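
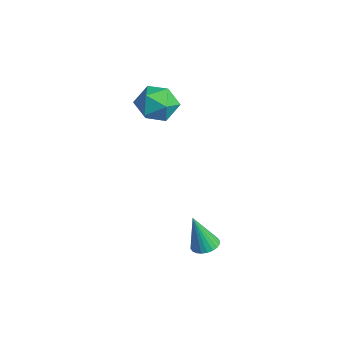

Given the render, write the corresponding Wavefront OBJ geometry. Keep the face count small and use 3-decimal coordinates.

v -3.43 1.657 2.595
v -2.334 1.787 2.375
v -3.246 -0.147 2.445
v -2.15 -0.017 2.225
v -2.548 0.207 3.253
v -2.662 1.323 3.346
v -2.918 0.317 1.474
v -3.032 1.433 1.567
v -2.018 0.959 1.682
v -1.789 0.891 2.782
v -3.791 0.749 2.038
v -3.562 0.681 3.138
v 2.103 1.169 -3.949
v 2.454 0.602 -4.08
v 1.937 0.631 -2.071
v 2.649 0.769 -4.015
v 2.761 0.998 -3.94
v 2.773 1.252 -3.866
v 2.682 1.494 -3.804
v 2.504 1.686 -3.765
v 2.265 1.8 -3.753
v 2 1.818 -3.772
v 1.752 1.737 -3.817
v 1.557 1.569 -3.882
v 1.445 1.341 -3.958
v 1.433 1.086 -4.032
v 1.523 0.844 -4.093
v 1.701 0.652 -4.132
v 1.941 0.538 -4.144
v 2.205 0.521 -4.126
f 1 12 6
f 1 6 2
f 1 2 8
f 1 8 11
f 1 11 12
f 2 6 10
f 6 12 5
f 12 11 3
f 11 8 7
f 8 2 9
f 4 10 5
f 4 5 3
f 4 3 7
f 4 7 9
f 4 9 10
f 5 10 6
f 3 5 12
f 7 3 11
f 9 7 8
f 10 9 2
f 14 13 16
f 14 16 15
f 16 13 17
f 16 17 15
f 17 13 18
f 17 18 15
f 18 13 19
f 18 19 15
f 19 13 20
f 19 20 15
f 20 13 21
f 20 21 15
f 21 13 22
f 21 22 15
f 22 13 23
f 22 23 15
f 23 13 24
f 23 24 15
f 24 13 25
f 24 25 15
f 25 13 26
f 25 26 15
f 26 13 27
f 26 27 15
f 27 13 28
f 27 28 15
f 28 13 29
f 28 29 15
f 29 13 30
f 29 30 15
f 30 13 14
f 30 14 15



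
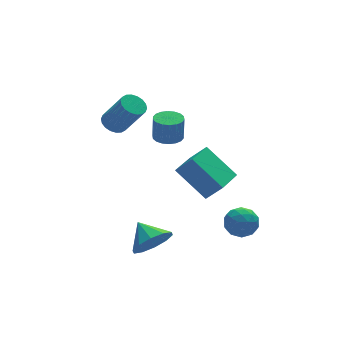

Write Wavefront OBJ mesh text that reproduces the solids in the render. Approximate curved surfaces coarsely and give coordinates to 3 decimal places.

v 0.985 0.774 -2.504
v 0.16 1.987 -1.266
v 2.16 1.817 -2.744
v 1.335 3.031 -1.506
v 1.545 0.329 -1.694
v 0.72 1.543 -0.456
v 2.72 1.373 -1.934
v 1.895 2.586 -0.696
v -1.735 3.911 1.039
v -1.159 3.997 0.856
v -0.59 3.215 2.278
v -1.165 3.129 2.461
v -1.211 4.221 1
v -0.641 3.439 2.422
v -1.366 4.384 1.152
v -0.797 3.602 2.574
v -1.595 4.453 1.281
v -1.025 3.671 2.703
v -1.851 4.415 1.363
v -1.281 3.633 2.785
v -2.084 4.277 1.38
v -1.514 3.495 2.802
v -2.248 4.067 1.33
v -1.678 3.284 2.752
v -2.31 3.825 1.222
v -1.741 3.043 2.644
v -2.259 3.601 1.078
v -1.689 2.819 2.5
v -2.103 3.438 0.926
v -1.534 2.656 2.348
v -1.875 3.369 0.797
v -1.305 2.587 2.219
v -1.619 3.407 0.715
v -1.049 2.625 2.137
v -1.386 3.545 0.698
v -0.816 2.763 2.12
v -1.222 3.756 0.748
v -0.652 2.973 2.17
v -0.772 0.653 1.895
v -0.148 0.567 1.881
v -0.124 0.561 2.99
v -0.748 0.647 3.005
v -0.173 0.847 1.883
v -0.148 0.84 2.993
v -0.316 1.088 1.888
v -0.291 1.081 2.997
v -0.55 1.243 1.894
v -0.525 1.236 3.003
v -0.827 1.281 1.9
v -0.802 1.274 3.01
v -1.094 1.195 1.906
v -1.069 1.188 3.015
v -1.297 1.002 1.909
v -1.272 0.995 3.019
v -1.396 0.739 1.91
v -1.372 0.733 3.019
v -1.372 0.46 1.907
v -1.347 0.453 3.017
v -1.229 0.219 1.903
v -1.204 0.212 3.012
v -0.995 0.064 1.897
v -0.97 0.057 3.006
v -0.718 0.026 1.89
v -0.693 0.019 3
v -0.451 0.112 1.885
v -0.426 0.105 2.994
v -0.248 0.305 1.881
v -0.223 0.298 2.991
v -2.272 -1.131 -2.879
v -2.01 -1.561 -2.086
v -2.468 -0.109 -2.261
v -1.537 -1.325 -2.326
v -1.345 -1.014 -2.778
v -1.506 -0.748 -3.268
v -1.96 -0.628 -3.61
v -2.533 -0.7 -3.673
v -3.007 -0.936 -3.433
v -3.199 -1.247 -2.981
v -3.037 -1.513 -2.491
v -2.583 -1.633 -2.149
v 0.903 -1.311 -2.033
v 1.583 -0.97 -2.198
v 1.237 -2.31 -2.722
v 1.917 -1.969 -2.887
v 1.77 -2.214 -2.164
v 1.564 -1.597 -1.738
v 1.256 -1.683 -3.182
v 1.05 -1.066 -2.756
v 1.801 -1.2 -2.909
v 2.119 -1.528 -2.279
v 0.701 -1.752 -2.641
v 1.019 -2.08 -2.011
v 1.214 -1.053 -2.055
v 1.606 -2.227 -2.865
v 1.52 -2.371 -2.44
v 1.92 -2.171 -2.537
v 1.203 -1.421 -1.784
v 1.602 -1.221 -1.881
v 1.712 -1.952 -1.861
v 1.218 -2.059 -3.039
v 1.617 -1.859 -3.136
v 0.9 -1.109 -2.383
v 1.3 -0.909 -2.48
v 1.108 -1.328 -3.059
v 1.741 -0.988 -2.57
v 1.938 -1.575 -2.975
v 1.549 -1.407 -3.148
v 1.428 -1.044 -2.898
v 1.928 -1.181 -2.199
v 2.124 -1.768 -2.605
v 2.038 -1.912 -2.179
v 1.917 -1.549 -1.929
v 2.056 -1.316 -2.617
v 0.696 -1.512 -2.315
v 0.892 -2.099 -2.721
v 0.903 -1.731 -2.991
v 0.782 -1.368 -2.741
v 0.882 -1.705 -1.945
v 1.079 -2.292 -2.35
v 1.392 -2.236 -2.022
v 1.271 -1.873 -1.772
v 0.764 -1.964 -2.303
f 2 4 1
f 5 2 1
f 1 4 3
f 3 5 1
f 2 8 4
f 6 2 5
f 6 8 2
f 4 8 3
f 7 5 3
f 3 8 7
f 7 6 5
f 8 6 7
f 10 9 13
f 10 13 11
f 11 13 14
f 11 14 12
f 13 9 15
f 13 15 14
f 14 15 16
f 14 16 12
f 15 9 17
f 15 17 16
f 16 17 18
f 16 18 12
f 17 9 19
f 17 19 18
f 18 19 20
f 18 20 12
f 19 9 21
f 19 21 20
f 20 21 22
f 20 22 12
f 21 9 23
f 21 23 22
f 22 23 24
f 22 24 12
f 23 9 25
f 23 25 24
f 24 25 26
f 24 26 12
f 25 9 27
f 25 27 26
f 26 27 28
f 26 28 12
f 27 9 29
f 27 29 28
f 28 29 30
f 28 30 12
f 29 9 31
f 29 31 30
f 30 31 32
f 30 32 12
f 31 9 33
f 31 33 32
f 32 33 34
f 32 34 12
f 33 9 35
f 33 35 34
f 34 35 36
f 34 36 12
f 35 9 37
f 35 37 36
f 36 37 38
f 36 38 12
f 37 9 10
f 37 10 38
f 38 10 11
f 38 11 12
f 40 39 43
f 40 43 41
f 41 43 44
f 41 44 42
f 43 39 45
f 43 45 44
f 44 45 46
f 44 46 42
f 45 39 47
f 45 47 46
f 46 47 48
f 46 48 42
f 47 39 49
f 47 49 48
f 48 49 50
f 48 50 42
f 49 39 51
f 49 51 50
f 50 51 52
f 50 52 42
f 51 39 53
f 51 53 52
f 52 53 54
f 52 54 42
f 53 39 55
f 53 55 54
f 54 55 56
f 54 56 42
f 55 39 57
f 55 57 56
f 56 57 58
f 56 58 42
f 57 39 59
f 57 59 58
f 58 59 60
f 58 60 42
f 59 39 61
f 59 61 60
f 60 61 62
f 60 62 42
f 61 39 63
f 61 63 62
f 62 63 64
f 62 64 42
f 63 39 65
f 63 65 64
f 64 65 66
f 64 66 42
f 65 39 67
f 65 67 66
f 66 67 68
f 66 68 42
f 67 39 40
f 67 40 68
f 68 40 41
f 68 41 42
f 70 69 72
f 70 72 71
f 72 69 73
f 72 73 71
f 73 69 74
f 73 74 71
f 74 69 75
f 74 75 71
f 75 69 76
f 75 76 71
f 76 69 77
f 76 77 71
f 77 69 78
f 77 78 71
f 78 69 79
f 78 79 71
f 79 69 80
f 79 80 71
f 80 69 70
f 80 70 71
f 81 118 97
f 118 92 121
f 97 121 86
f 118 121 97
f 81 97 93
f 97 86 98
f 93 98 82
f 97 98 93
f 81 93 102
f 93 82 103
f 102 103 88
f 93 103 102
f 81 102 114
f 102 88 117
f 114 117 91
f 102 117 114
f 81 114 118
f 114 91 122
f 118 122 92
f 114 122 118
f 82 98 109
f 98 86 112
f 109 112 90
f 98 112 109
f 86 121 99
f 121 92 120
f 99 120 85
f 121 120 99
f 92 122 119
f 122 91 115
f 119 115 83
f 122 115 119
f 91 117 116
f 117 88 104
f 116 104 87
f 117 104 116
f 88 103 108
f 103 82 105
f 108 105 89
f 103 105 108
f 84 110 96
f 110 90 111
f 96 111 85
f 110 111 96
f 84 96 94
f 96 85 95
f 94 95 83
f 96 95 94
f 84 94 101
f 94 83 100
f 101 100 87
f 94 100 101
f 84 101 106
f 101 87 107
f 106 107 89
f 101 107 106
f 84 106 110
f 106 89 113
f 110 113 90
f 106 113 110
f 85 111 99
f 111 90 112
f 99 112 86
f 111 112 99
f 83 95 119
f 95 85 120
f 119 120 92
f 95 120 119
f 87 100 116
f 100 83 115
f 116 115 91
f 100 115 116
f 89 107 108
f 107 87 104
f 108 104 88
f 107 104 108
f 90 113 109
f 113 89 105
f 109 105 82
f 113 105 109



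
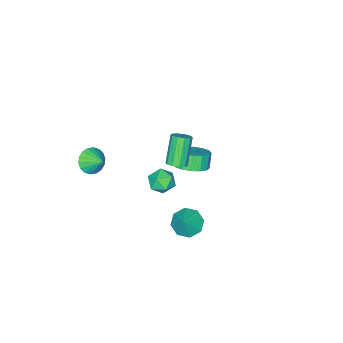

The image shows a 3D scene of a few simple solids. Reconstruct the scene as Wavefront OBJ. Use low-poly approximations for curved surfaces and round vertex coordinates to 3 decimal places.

v -1.999 -2 -1.918
v -1.525 -1.856 -1.58
v -2.466 -2.356 -0.044
v -2.941 -2.5 -0.382
v -1.738 -1.554 -1.613
v -2.68 -2.055 -0.077
v -2.051 -1.423 -1.762
v -2.993 -1.923 -0.226
v -2.344 -1.512 -1.971
v -3.286 -2.012 -0.435
v -2.506 -1.787 -2.159
v -3.447 -2.288 -0.623
v -2.474 -2.144 -2.256
v -3.415 -2.644 -0.72
v -2.26 -2.445 -2.223
v -3.202 -2.946 -0.687
v -1.947 -2.577 -2.074
v -2.889 -3.077 -0.538
v -1.654 -2.488 -1.865
v -2.596 -2.988 -0.329
v -1.493 -2.212 -1.677
v -2.434 -2.713 -0.141
v 2.868 2.48 3.379
v 3.606 2.502 3.656
v 2.834 1.218 3.564
v 3.572 1.24 3.841
v 2.986 1.563 4.257
v 3.006 2.343 4.143
v 3.434 1.377 3.077
v 3.454 2.157 2.963
v 3.956 1.82 3.469
v 3.678 1.935 4.199
v 2.762 1.785 3.021
v 2.484 1.9 3.751
v 0.528 1.132 -2.887
v 1.254 1.083 -3.434
v 1.272 1.488 -1.933
v 0.959 1.714 -3.439
v 0.412 2.004 -3.12
v -0.067 1.784 -2.665
v -0.197 1.182 -2.34
v 0.098 0.551 -2.335
v 0.645 0.261 -2.653
v 1.124 0.481 -3.108
v -3.565 -2.335 -3.593
v -2.702 -2.728 -3.275
v -3.153 -2.999 -2.389
v -4.015 -2.605 -2.707
v -2.69 -2.235 -3.118
v -3.141 -2.506 -2.232
v -2.913 -1.768 -3.089
v -3.363 -2.039 -2.203
v -3.31 -1.454 -3.194
v -3.76 -1.724 -2.308
v -3.775 -1.375 -3.407
v -4.226 -1.646 -2.521
v -4.184 -1.553 -3.669
v -4.635 -1.824 -2.783
v -4.427 -1.941 -3.911
v -4.878 -2.212 -3.025
v -4.439 -2.434 -4.068
v -4.89 -2.705 -3.182
v -4.217 -2.901 -4.097
v -4.667 -3.172 -3.211
v -3.82 -3.216 -3.992
v -4.27 -3.486 -3.106
v -3.354 -3.294 -3.779
v -3.805 -3.565 -2.893
v -2.945 -3.116 -3.517
v -3.396 -3.387 -2.631
v 3.104 -3.259 1.493
v 3.589 -2.914 0.93
v 3.176 -2.361 2.107
v 3.255 -2.813 0.822
v 2.891 -2.801 0.847
v 2.569 -2.88 1.001
v 2.353 -3.034 1.252
v 2.286 -3.232 1.55
v 2.381 -3.436 1.838
v 2.619 -3.605 2.057
v 2.953 -3.705 2.165
v 3.317 -3.717 2.14
v 3.638 -3.639 1.986
v 3.854 -3.485 1.735
v 3.921 -3.286 1.437
v 3.827 -3.083 1.149
f 2 1 5
f 2 5 3
f 3 5 6
f 3 6 4
f 5 1 7
f 5 7 6
f 6 7 8
f 6 8 4
f 7 1 9
f 7 9 8
f 8 9 10
f 8 10 4
f 9 1 11
f 9 11 10
f 10 11 12
f 10 12 4
f 11 1 13
f 11 13 12
f 12 13 14
f 12 14 4
f 13 1 15
f 13 15 14
f 14 15 16
f 14 16 4
f 15 1 17
f 15 17 16
f 16 17 18
f 16 18 4
f 17 1 19
f 17 19 18
f 18 19 20
f 18 20 4
f 19 1 21
f 19 21 20
f 20 21 22
f 20 22 4
f 21 1 2
f 21 2 22
f 22 2 3
f 22 3 4
f 23 34 28
f 23 28 24
f 23 24 30
f 23 30 33
f 23 33 34
f 24 28 32
f 28 34 27
f 34 33 25
f 33 30 29
f 30 24 31
f 26 32 27
f 26 27 25
f 26 25 29
f 26 29 31
f 26 31 32
f 27 32 28
f 25 27 34
f 29 25 33
f 31 29 30
f 32 31 24
f 36 35 38
f 36 38 37
f 38 35 39
f 38 39 37
f 39 35 40
f 39 40 37
f 40 35 41
f 40 41 37
f 41 35 42
f 41 42 37
f 42 35 43
f 42 43 37
f 43 35 44
f 43 44 37
f 44 35 36
f 44 36 37
f 46 45 49
f 46 49 47
f 47 49 50
f 47 50 48
f 49 45 51
f 49 51 50
f 50 51 52
f 50 52 48
f 51 45 53
f 51 53 52
f 52 53 54
f 52 54 48
f 53 45 55
f 53 55 54
f 54 55 56
f 54 56 48
f 55 45 57
f 55 57 56
f 56 57 58
f 56 58 48
f 57 45 59
f 57 59 58
f 58 59 60
f 58 60 48
f 59 45 61
f 59 61 60
f 60 61 62
f 60 62 48
f 61 45 63
f 61 63 62
f 62 63 64
f 62 64 48
f 63 45 65
f 63 65 64
f 64 65 66
f 64 66 48
f 65 45 67
f 65 67 66
f 66 67 68
f 66 68 48
f 67 45 69
f 67 69 68
f 68 69 70
f 68 70 48
f 69 45 46
f 69 46 70
f 70 46 47
f 70 47 48
f 72 71 74
f 72 74 73
f 74 71 75
f 74 75 73
f 75 71 76
f 75 76 73
f 76 71 77
f 76 77 73
f 77 71 78
f 77 78 73
f 78 71 79
f 78 79 73
f 79 71 80
f 79 80 73
f 80 71 81
f 80 81 73
f 81 71 82
f 81 82 73
f 82 71 83
f 82 83 73
f 83 71 84
f 83 84 73
f 84 71 85
f 84 85 73
f 85 71 86
f 85 86 73
f 86 71 72
f 86 72 73



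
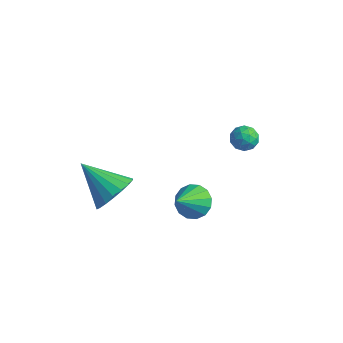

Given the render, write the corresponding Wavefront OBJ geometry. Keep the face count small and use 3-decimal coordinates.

v 1.415 -2.486 -1.205
v 1.945 -2.92 -1.708
v 1.545 -3.774 0.045
v 2.205 -2.659 -1.466
v 2.253 -2.352 -1.155
v 2.076 -2.081 -0.857
v 1.723 -1.918 -0.652
v 1.286 -1.907 -0.595
v 0.885 -2.052 -0.702
v 0.625 -2.312 -0.944
v 0.577 -2.619 -1.255
v 0.753 -2.89 -1.553
v 1.107 -3.053 -1.758
v 1.543 -3.064 -1.815
v -2.107 -3.403 -2.325
v -1.536 -3.137 -1.447
v -3.853 -3.577 -1.135
v -1.689 -2.71 -1.609
v -1.924 -2.422 -1.913
v -2.196 -2.327 -2.298
v -2.45 -2.446 -2.688
v -2.636 -2.754 -3.007
v -2.717 -3.191 -3.19
v -2.678 -3.67 -3.202
v -2.525 -4.096 -3.04
v -2.29 -4.385 -2.736
v -2.018 -4.479 -2.351
v -1.764 -4.361 -1.961
v -1.578 -4.052 -1.642
v -1.496 -3.615 -1.459
v 0.417 2.657 -0.74
v 0.969 2.338 -0.493
v 0.251 1.822 -1.447
v 0.803 1.503 -1.2
v 0.243 1.567 -0.813
v 0.346 2.082 -0.376
v 0.874 2.078 -1.564
v 0.977 2.593 -1.127
v 1.251 1.98 -1.003
v 0.862 1.664 -0.538
v 0.358 2.496 -1.402
v -0.031 2.18 -0.937
v 0.708 2.57 -0.555
v 0.512 1.59 -1.385
v 0.183 1.627 -1.158
v 0.508 1.44 -1.013
v 0.342 2.42 -0.486
v 0.666 2.233 -0.341
v 0.239 1.78 -0.528
v 0.554 1.927 -1.599
v 0.878 1.74 -1.454
v 0.712 2.72 -0.927
v 1.037 2.533 -0.782
v 0.981 2.38 -1.412
v 1.198 2.173 -0.709
v 1.1 1.682 -1.124
v 1.142 2.02 -1.338
v 1.203 2.323 -1.082
v 0.969 1.987 -0.436
v 0.871 1.497 -0.852
v 0.542 1.534 -0.624
v 0.603 1.837 -0.367
v 1.135 1.777 -0.736
v 0.349 2.663 -1.088
v 0.251 2.173 -1.504
v 0.617 2.323 -1.573
v 0.678 2.626 -1.316
v 0.12 2.478 -0.816
v 0.022 1.987 -1.231
v 0.017 1.837 -0.858
v 0.078 2.14 -0.602
v 0.085 2.383 -1.204
f 2 1 4
f 2 4 3
f 4 1 5
f 4 5 3
f 5 1 6
f 5 6 3
f 6 1 7
f 6 7 3
f 7 1 8
f 7 8 3
f 8 1 9
f 8 9 3
f 9 1 10
f 9 10 3
f 10 1 11
f 10 11 3
f 11 1 12
f 11 12 3
f 12 1 13
f 12 13 3
f 13 1 14
f 13 14 3
f 14 1 2
f 14 2 3
f 16 15 18
f 16 18 17
f 18 15 19
f 18 19 17
f 19 15 20
f 19 20 17
f 20 15 21
f 20 21 17
f 21 15 22
f 21 22 17
f 22 15 23
f 22 23 17
f 23 15 24
f 23 24 17
f 24 15 25
f 24 25 17
f 25 15 26
f 25 26 17
f 26 15 27
f 26 27 17
f 27 15 28
f 27 28 17
f 28 15 29
f 28 29 17
f 29 15 30
f 29 30 17
f 30 15 16
f 30 16 17
f 31 68 47
f 68 42 71
f 47 71 36
f 68 71 47
f 31 47 43
f 47 36 48
f 43 48 32
f 47 48 43
f 31 43 52
f 43 32 53
f 52 53 38
f 43 53 52
f 31 52 64
f 52 38 67
f 64 67 41
f 52 67 64
f 31 64 68
f 64 41 72
f 68 72 42
f 64 72 68
f 32 48 59
f 48 36 62
f 59 62 40
f 48 62 59
f 36 71 49
f 71 42 70
f 49 70 35
f 71 70 49
f 42 72 69
f 72 41 65
f 69 65 33
f 72 65 69
f 41 67 66
f 67 38 54
f 66 54 37
f 67 54 66
f 38 53 58
f 53 32 55
f 58 55 39
f 53 55 58
f 34 60 46
f 60 40 61
f 46 61 35
f 60 61 46
f 34 46 44
f 46 35 45
f 44 45 33
f 46 45 44
f 34 44 51
f 44 33 50
f 51 50 37
f 44 50 51
f 34 51 56
f 51 37 57
f 56 57 39
f 51 57 56
f 34 56 60
f 56 39 63
f 60 63 40
f 56 63 60
f 35 61 49
f 61 40 62
f 49 62 36
f 61 62 49
f 33 45 69
f 45 35 70
f 69 70 42
f 45 70 69
f 37 50 66
f 50 33 65
f 66 65 41
f 50 65 66
f 39 57 58
f 57 37 54
f 58 54 38
f 57 54 58
f 40 63 59
f 63 39 55
f 59 55 32
f 63 55 59



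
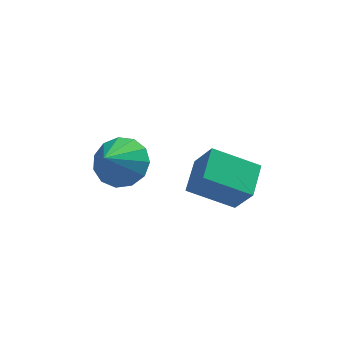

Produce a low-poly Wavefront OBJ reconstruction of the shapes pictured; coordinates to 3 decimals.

v -0.639 -2.004 2.102
v 0.078 -2.587 1.93
v -1.141 -2.916 3.098
v 0.241 -2.258 2.313
v 0.124 -1.85 2.629
v -0.235 -1.49 2.777
v -0.722 -1.293 2.712
v -1.183 -1.322 2.452
v -1.472 -1.568 2.082
v -1.496 -1.952 1.718
v -1.248 -2.353 1.476
v -0.807 -2.643 1.433
v -0.312 -2.73 1.602
v 1.291 -3.949 2.418
v 1.584 -2.838 2.828
v 2.759 -4.06 1.674
v 3.052 -2.949 2.084
v 1.788 -4.471 3.476
v 2.081 -3.36 3.886
v 3.256 -4.582 2.732
v 3.549 -3.471 3.142
f 2 1 4
f 2 4 3
f 4 1 5
f 4 5 3
f 5 1 6
f 5 6 3
f 6 1 7
f 6 7 3
f 7 1 8
f 7 8 3
f 8 1 9
f 8 9 3
f 9 1 10
f 9 10 3
f 10 1 11
f 10 11 3
f 11 1 12
f 11 12 3
f 12 1 13
f 12 13 3
f 13 1 2
f 13 2 3
f 15 17 14
f 18 15 14
f 14 17 16
f 16 18 14
f 15 21 17
f 19 15 18
f 19 21 15
f 17 21 16
f 20 18 16
f 16 21 20
f 20 19 18
f 21 19 20



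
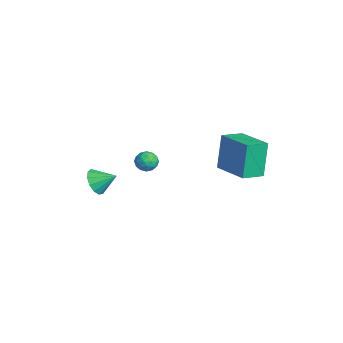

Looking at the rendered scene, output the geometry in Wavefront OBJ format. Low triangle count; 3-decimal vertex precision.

v -0.157 -3.717 -2.319
v 0.532 -3.729 -2.85
v 0.337 -2.723 -1.701
v 0.201 -3.435 -3.06
v -0.244 -3.23 -3.034
v -0.661 -3.179 -2.781
v -0.918 -3.3 -2.382
v -0.933 -3.553 -1.962
v -0.702 -3.858 -1.656
v -0.298 -4.118 -1.56
v 0.151 -4.251 -1.705
v 0.502 -4.215 -2.045
v 0.644 -4.02 -2.472
v 1.427 -1.083 -0.499
v 1.992 -0.954 -0.156
v 1.188 -1.886 0.196
v 1.753 -1.757 0.539
v 1.245 -1.315 0.549
v 1.393 -0.819 0.119
v 1.787 -2.021 -0.079
v 1.935 -1.525 -0.509
v 2.214 -1.533 0.104
v 1.879 -1.098 0.491
v 1.301 -1.742 -0.451
v 0.966 -1.307 -0.064
v 1.731 -0.948 -0.389
v 1.449 -1.892 0.429
v 1.151 -1.632 0.434
v 1.483 -1.557 0.636
v 1.378 -0.869 -0.227
v 1.71 -0.793 -0.026
v 1.271 -1.005 0.389
v 1.47 -2.047 0.066
v 1.802 -1.971 0.267
v 1.697 -1.283 -0.596
v 2.029 -1.208 -0.394
v 1.909 -1.835 -0.349
v 2.193 -1.213 -0.034
v 2.052 -1.685 0.374
v 2.073 -1.84 0.011
v 2.16 -1.548 -0.241
v 1.996 -0.957 0.193
v 1.855 -1.428 0.602
v 1.557 -1.169 0.608
v 1.644 -0.877 0.355
v 2.127 -1.297 0.346
v 1.325 -1.412 -0.562
v 1.184 -1.883 -0.153
v 1.536 -1.963 -0.315
v 1.623 -1.671 -0.568
v 1.128 -1.155 -0.334
v 0.987 -1.627 0.074
v 1.02 -1.292 0.281
v 1.107 -1 0.029
v 1.053 -1.543 -0.306
v 2.703 2.041 -0.325
v 2.19 2.403 1.741
v 2.291 3.275 -0.644
v 1.778 3.638 1.422
v 4.702 2.802 0.038
v 4.189 3.165 2.104
v 4.29 4.037 -0.281
v 3.777 4.399 1.785
f 2 1 4
f 2 4 3
f 4 1 5
f 4 5 3
f 5 1 6
f 5 6 3
f 6 1 7
f 6 7 3
f 7 1 8
f 7 8 3
f 8 1 9
f 8 9 3
f 9 1 10
f 9 10 3
f 10 1 11
f 10 11 3
f 11 1 12
f 11 12 3
f 12 1 13
f 12 13 3
f 13 1 2
f 13 2 3
f 14 51 30
f 51 25 54
f 30 54 19
f 51 54 30
f 14 30 26
f 30 19 31
f 26 31 15
f 30 31 26
f 14 26 35
f 26 15 36
f 35 36 21
f 26 36 35
f 14 35 47
f 35 21 50
f 47 50 24
f 35 50 47
f 14 47 51
f 47 24 55
f 51 55 25
f 47 55 51
f 15 31 42
f 31 19 45
f 42 45 23
f 31 45 42
f 19 54 32
f 54 25 53
f 32 53 18
f 54 53 32
f 25 55 52
f 55 24 48
f 52 48 16
f 55 48 52
f 24 50 49
f 50 21 37
f 49 37 20
f 50 37 49
f 21 36 41
f 36 15 38
f 41 38 22
f 36 38 41
f 17 43 29
f 43 23 44
f 29 44 18
f 43 44 29
f 17 29 27
f 29 18 28
f 27 28 16
f 29 28 27
f 17 27 34
f 27 16 33
f 34 33 20
f 27 33 34
f 17 34 39
f 34 20 40
f 39 40 22
f 34 40 39
f 17 39 43
f 39 22 46
f 43 46 23
f 39 46 43
f 18 44 32
f 44 23 45
f 32 45 19
f 44 45 32
f 16 28 52
f 28 18 53
f 52 53 25
f 28 53 52
f 20 33 49
f 33 16 48
f 49 48 24
f 33 48 49
f 22 40 41
f 40 20 37
f 41 37 21
f 40 37 41
f 23 46 42
f 46 22 38
f 42 38 15
f 46 38 42
f 57 59 56
f 60 57 56
f 56 59 58
f 58 60 56
f 57 63 59
f 61 57 60
f 61 63 57
f 59 63 58
f 62 60 58
f 58 63 62
f 62 61 60
f 63 61 62



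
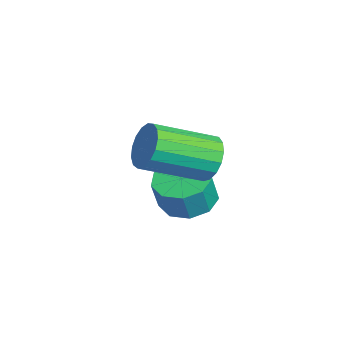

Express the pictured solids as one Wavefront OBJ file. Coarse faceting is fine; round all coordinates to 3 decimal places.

v -0.476 -2.229 -1.127
v 0.312 -1.706 -1.21
v 0.605 -1.967 -0.076
v -0.184 -2.491 0.007
v -0.179 -1.336 -0.998
v 0.114 -1.598 0.136
v -0.809 -1.385 -0.846
v -0.516 -1.646 0.288
v -1.283 -1.828 -0.826
v -0.991 -2.09 0.308
v -1.38 -2.459 -0.947
v -1.088 -2.721 0.187
v -1.054 -2.983 -1.152
v -0.762 -3.244 -0.018
v -0.458 -3.154 -1.345
v -0.165 -3.415 -0.211
v 0.13 -2.892 -1.436
v 0.423 -3.154 -0.302
v 0.434 -2.32 -1.383
v 0.727 -2.582 -0.249
v 1.374 -1.882 1.899
v 1.876 -1.559 2.476
v 2.107 -3.495 3.358
v 1.606 -3.818 2.781
v 1.514 -1.529 2.637
v 1.745 -3.465 3.519
v 1.12 -1.58 2.629
v 1.351 -3.516 3.511
v 0.784 -1.7 2.454
v 1.016 -3.636 3.336
v 0.584 -1.862 2.151
v 0.815 -3.798 3.033
v 0.564 -2.028 1.791
v 0.796 -3.964 2.673
v 0.731 -2.161 1.456
v 0.962 -4.097 2.337
v 1.044 -2.23 1.222
v 1.276 -4.166 2.104
v 1.433 -2.219 1.143
v 1.665 -4.155 2.025
v 1.809 -2.131 1.237
v 2.04 -4.067 2.119
v 2.085 -1.986 1.484
v 2.317 -3.922 2.366
v 2.198 -1.817 1.825
v 2.43 -3.753 2.707
v 2.123 -1.663 2.183
v 2.354 -3.599 3.065
f 2 1 5
f 2 5 3
f 3 5 6
f 3 6 4
f 5 1 7
f 5 7 6
f 6 7 8
f 6 8 4
f 7 1 9
f 7 9 8
f 8 9 10
f 8 10 4
f 9 1 11
f 9 11 10
f 10 11 12
f 10 12 4
f 11 1 13
f 11 13 12
f 12 13 14
f 12 14 4
f 13 1 15
f 13 15 14
f 14 15 16
f 14 16 4
f 15 1 17
f 15 17 16
f 16 17 18
f 16 18 4
f 17 1 19
f 17 19 18
f 18 19 20
f 18 20 4
f 19 1 2
f 19 2 20
f 20 2 3
f 20 3 4
f 22 21 25
f 22 25 23
f 23 25 26
f 23 26 24
f 25 21 27
f 25 27 26
f 26 27 28
f 26 28 24
f 27 21 29
f 27 29 28
f 28 29 30
f 28 30 24
f 29 21 31
f 29 31 30
f 30 31 32
f 30 32 24
f 31 21 33
f 31 33 32
f 32 33 34
f 32 34 24
f 33 21 35
f 33 35 34
f 34 35 36
f 34 36 24
f 35 21 37
f 35 37 36
f 36 37 38
f 36 38 24
f 37 21 39
f 37 39 38
f 38 39 40
f 38 40 24
f 39 21 41
f 39 41 40
f 40 41 42
f 40 42 24
f 41 21 43
f 41 43 42
f 42 43 44
f 42 44 24
f 43 21 45
f 43 45 44
f 44 45 46
f 44 46 24
f 45 21 47
f 45 47 46
f 46 47 48
f 46 48 24
f 47 21 22
f 47 22 48
f 48 22 23
f 48 23 24



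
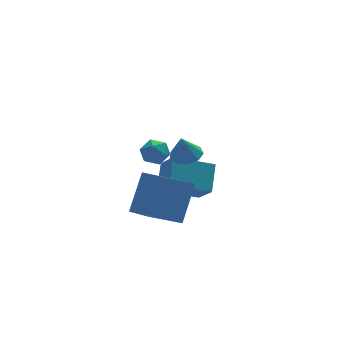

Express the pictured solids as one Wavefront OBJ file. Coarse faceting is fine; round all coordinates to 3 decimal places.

v -1.187 1.829 0.09
v -0.533 1.485 0.216
v -1.473 1.711 1.25
v -0.48 1.991 0.281
v -0.758 2.421 0.257
v -1.236 2.575 0.154
v -1.692 2.38 0.022
v -1.911 1.927 -0.078
v -1.792 1.428 -0.1
v -1.389 1.118 -0.032
v -0.892 1.14 0.093
v -2.403 -0.846 -2.241
v -3.951 -0.887 -1.385
v -2.736 0.537 -2.777
v -4.284 0.496 -1.921
v -1.496 0.024 -0.559
v -3.044 -0.017 0.297
v -1.829 1.407 -1.095
v -3.377 1.366 -0.239
v -4.47 -1.418 3.198
v -4.079 -0.97 2.862
v -3.661 -2.17 3.138
v -3.27 -1.722 2.802
v -3.415 -1.62 3.462
v -3.915 -1.156 3.499
v -3.825 -1.984 2.501
v -4.325 -1.52 2.538
v -3.68 -1.32 2.431
v -3.427 -1.095 3.024
v -4.313 -2.045 2.976
v -4.06 -1.82 3.569
v -1.907 1.992 -1.797
v -1.324 3.024 -0.798
v -2.068 3.117 -2.865
v -1.485 4.149 -1.867
v -0.075 1.611 -2.473
v 0.508 2.643 -1.475
v -0.236 2.736 -3.542
v 0.347 3.768 -2.543
f 2 1 4
f 2 4 3
f 4 1 5
f 4 5 3
f 5 1 6
f 5 6 3
f 6 1 7
f 6 7 3
f 7 1 8
f 7 8 3
f 8 1 9
f 8 9 3
f 9 1 10
f 9 10 3
f 10 1 11
f 10 11 3
f 11 1 2
f 11 2 3
f 13 15 12
f 16 13 12
f 12 15 14
f 14 16 12
f 13 19 15
f 17 13 16
f 17 19 13
f 15 19 14
f 18 16 14
f 14 19 18
f 18 17 16
f 19 17 18
f 20 31 25
f 20 25 21
f 20 21 27
f 20 27 30
f 20 30 31
f 21 25 29
f 25 31 24
f 31 30 22
f 30 27 26
f 27 21 28
f 23 29 24
f 23 24 22
f 23 22 26
f 23 26 28
f 23 28 29
f 24 29 25
f 22 24 31
f 26 22 30
f 28 26 27
f 29 28 21
f 33 35 32
f 36 33 32
f 32 35 34
f 34 36 32
f 33 39 35
f 37 33 36
f 37 39 33
f 35 39 34
f 38 36 34
f 34 39 38
f 38 37 36
f 39 37 38



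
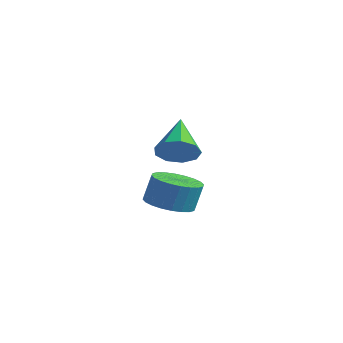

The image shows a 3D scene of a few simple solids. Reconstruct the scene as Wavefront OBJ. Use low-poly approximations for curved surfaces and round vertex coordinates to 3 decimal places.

v 2.157 -2.258 -3.403
v 2.892 -2.826 -3.359
v 3.038 -2.55 -2.252
v 2.303 -1.982 -2.297
v 3.049 -2.514 -3.457
v 3.195 -2.238 -2.351
v 3.071 -2.164 -3.548
v 3.217 -1.887 -2.441
v 2.953 -1.827 -3.616
v 3.099 -1.551 -2.509
v 2.714 -1.556 -3.652
v 2.861 -1.28 -2.545
v 2.391 -1.392 -3.65
v 2.537 -1.116 -2.543
v 2.031 -1.36 -3.611
v 2.178 -1.084 -2.504
v 1.691 -1.465 -3.54
v 1.837 -1.189 -2.433
v 1.422 -1.69 -3.448
v 1.568 -1.414 -2.341
v 1.265 -2.002 -3.349
v 1.411 -1.726 -2.243
v 1.243 -2.353 -3.259
v 1.389 -2.076 -2.152
v 1.361 -2.689 -3.191
v 1.507 -2.413 -2.084
v 1.599 -2.96 -3.155
v 1.746 -2.684 -2.048
v 1.923 -3.124 -3.157
v 2.069 -2.848 -2.05
v 2.282 -3.156 -3.196
v 2.429 -2.88 -2.089
v 2.623 -3.051 -3.267
v 2.769 -2.775 -2.16
v -1.584 1.638 -2.816
v -1.113 1.372 -2.096
v -2.676 2.822 -1.664
v -0.847 1.865 -2.35
v -0.926 2.252 -2.823
v -1.312 2.352 -3.292
v -1.825 2.118 -3.538
v -2.225 1.659 -3.446
v -2.325 1.19 -3.059
v -2.078 0.932 -2.558
v -1.599 1.003 -2.178
f 2 1 5
f 2 5 3
f 3 5 6
f 3 6 4
f 5 1 7
f 5 7 6
f 6 7 8
f 6 8 4
f 7 1 9
f 7 9 8
f 8 9 10
f 8 10 4
f 9 1 11
f 9 11 10
f 10 11 12
f 10 12 4
f 11 1 13
f 11 13 12
f 12 13 14
f 12 14 4
f 13 1 15
f 13 15 14
f 14 15 16
f 14 16 4
f 15 1 17
f 15 17 16
f 16 17 18
f 16 18 4
f 17 1 19
f 17 19 18
f 18 19 20
f 18 20 4
f 19 1 21
f 19 21 20
f 20 21 22
f 20 22 4
f 21 1 23
f 21 23 22
f 22 23 24
f 22 24 4
f 23 1 25
f 23 25 24
f 24 25 26
f 24 26 4
f 25 1 27
f 25 27 26
f 26 27 28
f 26 28 4
f 27 1 29
f 27 29 28
f 28 29 30
f 28 30 4
f 29 1 31
f 29 31 30
f 30 31 32
f 30 32 4
f 31 1 33
f 31 33 32
f 32 33 34
f 32 34 4
f 33 1 2
f 33 2 34
f 34 2 3
f 34 3 4
f 36 35 38
f 36 38 37
f 38 35 39
f 38 39 37
f 39 35 40
f 39 40 37
f 40 35 41
f 40 41 37
f 41 35 42
f 41 42 37
f 42 35 43
f 42 43 37
f 43 35 44
f 43 44 37
f 44 35 45
f 44 45 37
f 45 35 36
f 45 36 37



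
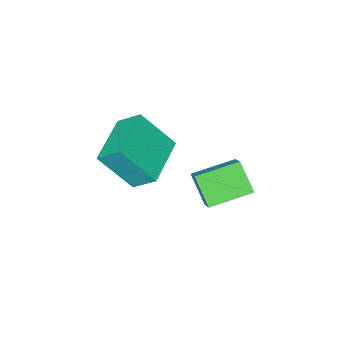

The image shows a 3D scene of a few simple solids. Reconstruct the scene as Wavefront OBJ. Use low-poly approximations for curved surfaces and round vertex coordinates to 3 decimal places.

v -0.762 -1.056 -2.831
v -0.907 -1.866 -1.89
v -2.124 -0.405 -2.481
v -2.27 -1.215 -1.541
v -0.23 -0.325 -2.119
v -0.376 -1.135 -1.179
v -1.593 0.326 -1.77
v -1.738 -0.484 -0.829
v 0.677 -1.91 0.341
v 1.367 -2.758 1.616
v 0.405 -1.157 0.988
v 1.095 -2.005 2.264
v 2.265 -1.075 0.036
v 2.955 -1.923 1.312
v 1.993 -0.322 0.684
v 2.683 -1.17 1.959
f 2 4 1
f 5 2 1
f 1 4 3
f 3 5 1
f 2 8 4
f 6 2 5
f 6 8 2
f 4 8 3
f 7 5 3
f 3 8 7
f 7 6 5
f 8 6 7
f 10 12 9
f 13 10 9
f 9 12 11
f 11 13 9
f 10 16 12
f 14 10 13
f 14 16 10
f 12 16 11
f 15 13 11
f 11 16 15
f 15 14 13
f 16 14 15



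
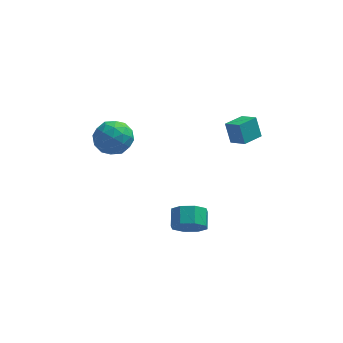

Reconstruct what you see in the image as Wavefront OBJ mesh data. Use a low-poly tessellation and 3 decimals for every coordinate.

v 2.938 -1.509 2.561
v 2.65 -1.032 3.669
v 3.831 -0.631 2.416
v 3.542 -0.155 3.524
v 3.638 -2.145 3.016
v 3.349 -1.669 4.124
v 4.53 -1.268 2.871
v 4.242 -0.791 3.979
v 0.819 -2.66 -3.58
v 1.697 -2.906 -3.171
v 1.72 -1.926 -2.63
v 0.841 -1.68 -3.04
v 1.778 -2.54 -3.838
v 1.8 -1.559 -3.297
v 1.296 -2.244 -4.354
v 1.319 -1.264 -3.814
v 0.535 -2.192 -4.417
v 0.558 -1.212 -3.877
v -0.06 -2.414 -3.99
v -0.037 -1.434 -3.449
v -0.14 -2.781 -3.323
v -0.118 -1.8 -2.782
v 0.341 -3.076 -2.806
v 0.364 -2.096 -2.266
v 1.102 -3.128 -2.743
v 1.125 -2.148 -2.203
v -2.648 1.295 0.775
v -2.078 0.344 1.105
v -4.262 0.516 1.315
v -3.692 -0.435 1.645
v -3.557 0.552 2.232
v -2.56 1.034 1.898
v -3.78 -0.174 0.522
v -2.783 0.308 0.188
v -2.778 -0.564 0.948
v -2.64 -0.115 2.005
v -3.7 0.975 0.415
v -3.562 1.424 1.472
v -2.222 0.888 0.892
v -4.118 -0.028 1.528
v -4.039 0.552 1.873
v -3.704 -0.007 2.067
v -2.505 1.293 1.359
v -2.17 0.734 1.553
v -3.039 0.857 2.215
v -4.17 0.126 0.867
v -3.835 -0.433 1.061
v -2.636 0.867 0.353
v -2.301 0.308 0.547
v -3.301 0.003 0.205
v -2.298 -0.205 0.994
v -3.246 -0.663 1.312
v -3.298 -0.509 0.652
v -2.712 -0.226 0.455
v -2.217 0.059 1.615
v -3.165 -0.399 1.933
v -3.086 0.181 2.278
v -2.5 0.465 2.082
v -2.628 -0.474 1.523
v -3.175 1.259 0.487
v -4.123 0.801 0.805
v -3.84 0.395 0.338
v -3.254 0.679 0.142
v -3.094 1.523 1.108
v -4.042 1.065 1.426
v -3.628 1.086 1.965
v -3.042 1.369 1.768
v -3.712 1.334 0.897
f 2 4 1
f 5 2 1
f 1 4 3
f 3 5 1
f 2 8 4
f 6 2 5
f 6 8 2
f 4 8 3
f 7 5 3
f 3 8 7
f 7 6 5
f 8 6 7
f 10 9 13
f 10 13 11
f 11 13 14
f 11 14 12
f 13 9 15
f 13 15 14
f 14 15 16
f 14 16 12
f 15 9 17
f 15 17 16
f 16 17 18
f 16 18 12
f 17 9 19
f 17 19 18
f 18 19 20
f 18 20 12
f 19 9 21
f 19 21 20
f 20 21 22
f 20 22 12
f 21 9 23
f 21 23 22
f 22 23 24
f 22 24 12
f 23 9 25
f 23 25 24
f 24 25 26
f 24 26 12
f 25 9 10
f 25 10 26
f 26 10 11
f 26 11 12
f 27 64 43
f 64 38 67
f 43 67 32
f 64 67 43
f 27 43 39
f 43 32 44
f 39 44 28
f 43 44 39
f 27 39 48
f 39 28 49
f 48 49 34
f 39 49 48
f 27 48 60
f 48 34 63
f 60 63 37
f 48 63 60
f 27 60 64
f 60 37 68
f 64 68 38
f 60 68 64
f 28 44 55
f 44 32 58
f 55 58 36
f 44 58 55
f 32 67 45
f 67 38 66
f 45 66 31
f 67 66 45
f 38 68 65
f 68 37 61
f 65 61 29
f 68 61 65
f 37 63 62
f 63 34 50
f 62 50 33
f 63 50 62
f 34 49 54
f 49 28 51
f 54 51 35
f 49 51 54
f 30 56 42
f 56 36 57
f 42 57 31
f 56 57 42
f 30 42 40
f 42 31 41
f 40 41 29
f 42 41 40
f 30 40 47
f 40 29 46
f 47 46 33
f 40 46 47
f 30 47 52
f 47 33 53
f 52 53 35
f 47 53 52
f 30 52 56
f 52 35 59
f 56 59 36
f 52 59 56
f 31 57 45
f 57 36 58
f 45 58 32
f 57 58 45
f 29 41 65
f 41 31 66
f 65 66 38
f 41 66 65
f 33 46 62
f 46 29 61
f 62 61 37
f 46 61 62
f 35 53 54
f 53 33 50
f 54 50 34
f 53 50 54
f 36 59 55
f 59 35 51
f 55 51 28
f 59 51 55



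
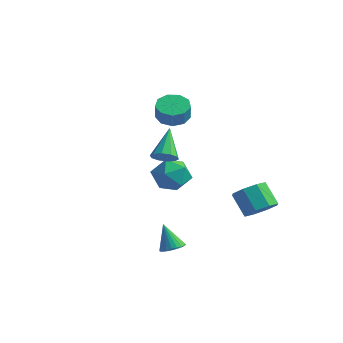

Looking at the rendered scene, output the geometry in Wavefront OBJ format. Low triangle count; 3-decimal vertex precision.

v 0.13 -1.133 1.11
v 0.708 -1.303 1.54
v -0.61 0.093 2.59
v 0.82 -0.936 1.292
v 0.668 -0.644 0.974
v 0.311 -0.539 0.708
v -0.115 -0.661 0.596
v -0.447 -0.963 0.68
v -0.559 -1.331 0.928
v -0.408 -1.623 1.246
v -0.051 -1.728 1.512
v 0.376 -1.606 1.624
v -2.079 1.964 2.506
v -1.208 1.871 2.166
v -0.869 1.504 3.134
v -1.741 1.596 3.474
v -1.285 2.458 2.415
v -0.946 2.091 3.384
v -1.734 2.814 2.707
v -1.395 2.447 3.676
v -2.345 2.772 2.905
v -2.006 2.405 3.874
v -2.831 2.352 2.916
v -2.492 1.985 3.884
v -2.966 1.75 2.734
v -2.627 1.382 3.703
v -2.686 1.248 2.446
v -2.347 0.88 3.415
v -2.122 1.081 2.186
v -1.783 0.713 3.155
v -1.538 1.327 2.075
v -1.2 0.96 3.044
v -2.934 3.733 -1.783
v -2.052 2.898 -1.671
v -3.788 2.642 -3.189
v -2.906 1.807 -3.077
v -3.715 1.964 -2.178
v -3.187 2.638 -1.309
v -2.653 2.902 -3.551
v -2.125 3.576 -2.682
v -1.878 2.384 -2.764
v -2.535 1.805 -1.915
v -3.305 3.735 -2.945
v -3.962 3.156 -2.096
v 2.973 3.207 -3.331
v 3.698 2.95 -2.677
v 2.693 3.115 -1.496
v 1.967 3.373 -2.149
v 3.673 3.712 -2.805
v 2.667 3.877 -1.624
v 3.237 4.178 -3.241
v 2.231 4.343 -2.06
v 2.647 4.076 -3.73
v 1.641 4.241 -2.549
v 2.247 3.465 -3.984
v 1.242 3.63 -2.803
v 2.273 2.703 -3.856
v 1.267 2.868 -2.675
v 2.709 2.237 -3.42
v 1.703 2.402 -2.239
v 3.299 2.339 -2.931
v 2.293 2.504 -1.75
v 2.898 -3.576 -3.482
v 3.465 -3.289 -3.239
v 2.282 -3.584 -2.038
v 3.308 -3.063 -3.304
v 3.08 -2.926 -3.4
v 2.821 -2.901 -3.511
v 2.575 -2.992 -3.616
v 2.385 -3.185 -3.698
v 2.284 -3.445 -3.743
v 2.289 -3.728 -3.743
v 2.399 -3.984 -3.697
v 2.595 -4.17 -3.615
v 2.844 -4.253 -3.509
v 3.102 -4.219 -3.399
v 3.325 -4.074 -3.303
v 3.474 -3.842 -3.238
v 3.523 -3.565 -3.215
f 2 1 4
f 2 4 3
f 4 1 5
f 4 5 3
f 5 1 6
f 5 6 3
f 6 1 7
f 6 7 3
f 7 1 8
f 7 8 3
f 8 1 9
f 8 9 3
f 9 1 10
f 9 10 3
f 10 1 11
f 10 11 3
f 11 1 12
f 11 12 3
f 12 1 2
f 12 2 3
f 14 13 17
f 14 17 15
f 15 17 18
f 15 18 16
f 17 13 19
f 17 19 18
f 18 19 20
f 18 20 16
f 19 13 21
f 19 21 20
f 20 21 22
f 20 22 16
f 21 13 23
f 21 23 22
f 22 23 24
f 22 24 16
f 23 13 25
f 23 25 24
f 24 25 26
f 24 26 16
f 25 13 27
f 25 27 26
f 26 27 28
f 26 28 16
f 27 13 29
f 27 29 28
f 28 29 30
f 28 30 16
f 29 13 31
f 29 31 30
f 30 31 32
f 30 32 16
f 31 13 14
f 31 14 32
f 32 14 15
f 32 15 16
f 33 44 38
f 33 38 34
f 33 34 40
f 33 40 43
f 33 43 44
f 34 38 42
f 38 44 37
f 44 43 35
f 43 40 39
f 40 34 41
f 36 42 37
f 36 37 35
f 36 35 39
f 36 39 41
f 36 41 42
f 37 42 38
f 35 37 44
f 39 35 43
f 41 39 40
f 42 41 34
f 46 45 49
f 46 49 47
f 47 49 50
f 47 50 48
f 49 45 51
f 49 51 50
f 50 51 52
f 50 52 48
f 51 45 53
f 51 53 52
f 52 53 54
f 52 54 48
f 53 45 55
f 53 55 54
f 54 55 56
f 54 56 48
f 55 45 57
f 55 57 56
f 56 57 58
f 56 58 48
f 57 45 59
f 57 59 58
f 58 59 60
f 58 60 48
f 59 45 61
f 59 61 60
f 60 61 62
f 60 62 48
f 61 45 46
f 61 46 62
f 62 46 47
f 62 47 48
f 64 63 66
f 64 66 65
f 66 63 67
f 66 67 65
f 67 63 68
f 67 68 65
f 68 63 69
f 68 69 65
f 69 63 70
f 69 70 65
f 70 63 71
f 70 71 65
f 71 63 72
f 71 72 65
f 72 63 73
f 72 73 65
f 73 63 74
f 73 74 65
f 74 63 75
f 74 75 65
f 75 63 76
f 75 76 65
f 76 63 77
f 76 77 65
f 77 63 78
f 77 78 65
f 78 63 79
f 78 79 65
f 79 63 64
f 79 64 65



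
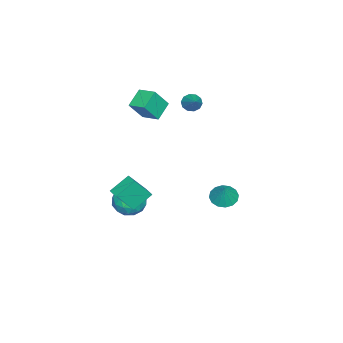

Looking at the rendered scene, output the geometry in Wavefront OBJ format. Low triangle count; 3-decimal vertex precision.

v -0.464 0.298 3.379
v -0.079 -0.07 3.177
v 0.544 0.922 4.161
v -0.085 0.209 2.962
v -0.237 0.522 2.907
v -0.475 0.75 3.032
v -0.709 0.805 3.29
v -0.849 0.666 3.581
v -0.842 0.387 3.796
v -0.691 0.073 3.851
v -0.453 -0.154 3.726
v -0.219 -0.209 3.468
v 1.821 -1.429 -3.028
v 2.713 -1.708 -3.38
v 1.187 -2.832 -3.52
v 2.079 -3.111 -3.872
v 1.932 -3.035 -2.887
v 2.324 -2.168 -2.583
v 1.576 -2.372 -4.317
v 1.968 -1.505 -4.013
v 2.561 -2.292 -4.177
v 2.782 -2.701 -3.293
v 1.118 -1.839 -3.607
v 1.339 -2.248 -2.723
v 2.323 -1.445 -3.161
v 1.577 -3.095 -3.739
v 1.491 -3.05 -3.16
v 2.015 -3.214 -3.367
v 2.094 -1.715 -2.692
v 2.618 -1.88 -2.899
v 2.16 -2.659 -2.609
v 1.282 -2.66 -4.001
v 1.806 -2.825 -4.208
v 1.885 -1.326 -3.533
v 2.409 -1.49 -3.74
v 1.74 -1.881 -4.291
v 2.758 -1.953 -3.836
v 2.385 -2.777 -4.125
v 2.089 -2.343 -4.387
v 2.32 -1.833 -4.208
v 2.887 -2.193 -3.316
v 2.515 -3.018 -3.605
v 2.429 -2.973 -3.026
v 2.659 -2.463 -2.848
v 2.798 -2.536 -3.785
v 1.385 -1.522 -3.295
v 1.013 -2.347 -3.584
v 1.241 -2.077 -4.052
v 1.471 -1.567 -3.874
v 1.515 -1.763 -2.775
v 1.142 -2.587 -3.064
v 1.58 -2.707 -2.692
v 1.811 -2.197 -2.513
v 1.102 -2.004 -3.115
v 2.594 3.283 -1.179
v 3.172 3.591 -1.565
v 3.146 3.497 -0.181
v 2.926 3.89 -1.493
v 2.592 4.026 -1.337
v 2.258 3.964 -1.139
v 2.014 3.719 -0.951
v 1.925 3.357 -0.824
v 2.016 2.976 -0.792
v 2.261 2.676 -0.864
v 2.595 2.54 -1.02
v 2.929 2.602 -1.219
v 3.173 2.847 -1.406
v 3.262 3.209 -1.533
v 0.367 -2.133 2.197
v -0.647 -1.97 2.855
v 0.692 -1.1 2.443
v -0.323 -0.938 3.101
v 1.043 -2.622 3.359
v 0.028 -2.46 4.017
v 1.367 -1.59 3.605
v 0.353 -1.427 4.263
v 3.657 -1.615 -2.382
v 4.243 -2.335 -1.166
v 2.821 -0.929 -1.573
v 3.408 -1.65 -0.357
v 4.212 -1.03 -2.303
v 4.799 -1.751 -1.087
v 3.377 -0.345 -1.494
v 3.963 -1.065 -0.278
f 2 1 4
f 2 4 3
f 4 1 5
f 4 5 3
f 5 1 6
f 5 6 3
f 6 1 7
f 6 7 3
f 7 1 8
f 7 8 3
f 8 1 9
f 8 9 3
f 9 1 10
f 9 10 3
f 10 1 11
f 10 11 3
f 11 1 12
f 11 12 3
f 12 1 2
f 12 2 3
f 13 50 29
f 50 24 53
f 29 53 18
f 50 53 29
f 13 29 25
f 29 18 30
f 25 30 14
f 29 30 25
f 13 25 34
f 25 14 35
f 34 35 20
f 25 35 34
f 13 34 46
f 34 20 49
f 46 49 23
f 34 49 46
f 13 46 50
f 46 23 54
f 50 54 24
f 46 54 50
f 14 30 41
f 30 18 44
f 41 44 22
f 30 44 41
f 18 53 31
f 53 24 52
f 31 52 17
f 53 52 31
f 24 54 51
f 54 23 47
f 51 47 15
f 54 47 51
f 23 49 48
f 49 20 36
f 48 36 19
f 49 36 48
f 20 35 40
f 35 14 37
f 40 37 21
f 35 37 40
f 16 42 28
f 42 22 43
f 28 43 17
f 42 43 28
f 16 28 26
f 28 17 27
f 26 27 15
f 28 27 26
f 16 26 33
f 26 15 32
f 33 32 19
f 26 32 33
f 16 33 38
f 33 19 39
f 38 39 21
f 33 39 38
f 16 38 42
f 38 21 45
f 42 45 22
f 38 45 42
f 17 43 31
f 43 22 44
f 31 44 18
f 43 44 31
f 15 27 51
f 27 17 52
f 51 52 24
f 27 52 51
f 19 32 48
f 32 15 47
f 48 47 23
f 32 47 48
f 21 39 40
f 39 19 36
f 40 36 20
f 39 36 40
f 22 45 41
f 45 21 37
f 41 37 14
f 45 37 41
f 56 55 58
f 56 58 57
f 58 55 59
f 58 59 57
f 59 55 60
f 59 60 57
f 60 55 61
f 60 61 57
f 61 55 62
f 61 62 57
f 62 55 63
f 62 63 57
f 63 55 64
f 63 64 57
f 64 55 65
f 64 65 57
f 65 55 66
f 65 66 57
f 66 55 67
f 66 67 57
f 67 55 68
f 67 68 57
f 68 55 56
f 68 56 57
f 70 72 69
f 73 70 69
f 69 72 71
f 71 73 69
f 70 76 72
f 74 70 73
f 74 76 70
f 72 76 71
f 75 73 71
f 71 76 75
f 75 74 73
f 76 74 75
f 78 80 77
f 81 78 77
f 77 80 79
f 79 81 77
f 78 84 80
f 82 78 81
f 82 84 78
f 80 84 79
f 83 81 79
f 79 84 83
f 83 82 81
f 84 82 83



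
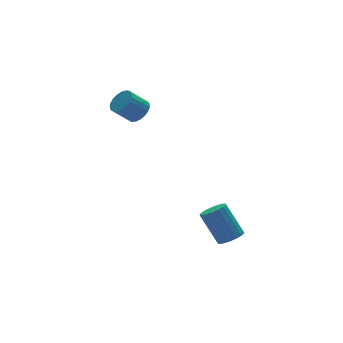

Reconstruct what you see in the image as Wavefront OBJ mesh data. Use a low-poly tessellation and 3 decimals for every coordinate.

v -2.249 1.753 2.296
v -1.812 2.085 2.645
v -2.575 2.258 3.433
v -3.011 1.927 3.084
v -1.924 2.28 2.494
v -2.686 2.453 3.283
v -2.092 2.384 2.31
v -2.854 2.557 3.098
v -2.286 2.379 2.122
v -3.048 2.552 2.911
v -2.475 2.265 1.965
v -3.237 2.439 2.753
v -2.624 2.064 1.865
v -3.386 2.237 2.653
v -2.709 1.808 1.84
v -3.471 1.981 2.628
v -2.714 1.543 1.893
v -3.476 1.716 2.681
v -2.638 1.315 2.016
v -3.4 1.488 2.804
v -2.496 1.162 2.187
v -3.258 1.335 2.976
v -2.31 1.112 2.378
v -3.072 1.285 3.166
v -2.114 1.172 2.554
v -2.876 1.345 3.342
v -1.942 1.333 2.685
v -2.704 1.506 3.473
v -1.822 1.567 2.749
v -2.584 1.74 3.538
v -1.777 1.833 2.735
v -2.539 2.006 3.523
v -1.071 -3.974 -2.698
v -0.648 -3.552 -2.863
v -1.007 -2.664 -1.507
v -1.429 -3.086 -1.342
v -0.898 -3.456 -2.991
v -1.256 -2.568 -1.636
v -1.187 -3.479 -3.053
v -1.546 -2.591 -1.697
v -1.45 -3.616 -3.033
v -1.809 -2.728 -1.677
v -1.626 -3.834 -2.936
v -1.984 -2.946 -1.58
v -1.674 -4.085 -2.785
v -2.033 -3.197 -1.429
v -1.585 -4.31 -2.614
v -1.944 -3.422 -1.258
v -1.377 -4.458 -2.462
v -1.736 -3.57 -1.106
v -1.1 -4.496 -2.364
v -1.459 -3.608 -1.008
v -0.815 -4.413 -2.343
v -1.174 -3.525 -0.987
v -0.59 -4.231 -2.403
v -0.948 -3.343 -1.047
v -0.474 -3.989 -2.53
v -0.833 -3.101 -1.174
v -0.495 -3.744 -2.696
v -0.854 -2.856 -1.34
f 2 1 5
f 2 5 3
f 3 5 6
f 3 6 4
f 5 1 7
f 5 7 6
f 6 7 8
f 6 8 4
f 7 1 9
f 7 9 8
f 8 9 10
f 8 10 4
f 9 1 11
f 9 11 10
f 10 11 12
f 10 12 4
f 11 1 13
f 11 13 12
f 12 13 14
f 12 14 4
f 13 1 15
f 13 15 14
f 14 15 16
f 14 16 4
f 15 1 17
f 15 17 16
f 16 17 18
f 16 18 4
f 17 1 19
f 17 19 18
f 18 19 20
f 18 20 4
f 19 1 21
f 19 21 20
f 20 21 22
f 20 22 4
f 21 1 23
f 21 23 22
f 22 23 24
f 22 24 4
f 23 1 25
f 23 25 24
f 24 25 26
f 24 26 4
f 25 1 27
f 25 27 26
f 26 27 28
f 26 28 4
f 27 1 29
f 27 29 28
f 28 29 30
f 28 30 4
f 29 1 31
f 29 31 30
f 30 31 32
f 30 32 4
f 31 1 2
f 31 2 32
f 32 2 3
f 32 3 4
f 34 33 37
f 34 37 35
f 35 37 38
f 35 38 36
f 37 33 39
f 37 39 38
f 38 39 40
f 38 40 36
f 39 33 41
f 39 41 40
f 40 41 42
f 40 42 36
f 41 33 43
f 41 43 42
f 42 43 44
f 42 44 36
f 43 33 45
f 43 45 44
f 44 45 46
f 44 46 36
f 45 33 47
f 45 47 46
f 46 47 48
f 46 48 36
f 47 33 49
f 47 49 48
f 48 49 50
f 48 50 36
f 49 33 51
f 49 51 50
f 50 51 52
f 50 52 36
f 51 33 53
f 51 53 52
f 52 53 54
f 52 54 36
f 53 33 55
f 53 55 54
f 54 55 56
f 54 56 36
f 55 33 57
f 55 57 56
f 56 57 58
f 56 58 36
f 57 33 59
f 57 59 58
f 58 59 60
f 58 60 36
f 59 33 34
f 59 34 60
f 60 34 35
f 60 35 36



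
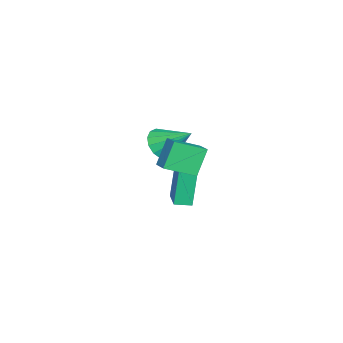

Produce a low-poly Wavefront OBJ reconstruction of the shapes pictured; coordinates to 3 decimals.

v 0.496 0.91 3.872
v 1.222 -0.401 4.515
v 1.325 1.533 4.207
v 2.051 0.223 4.85
v 1.229 0.657 2.53
v 1.955 -0.653 3.173
v 2.058 1.281 2.865
v 2.784 -0.03 3.508
v -3.27 -1.832 -2.166
v -3.792 -1.742 -0.093
v -3.635 -1.03 -2.293
v -4.157 -0.94 -0.22
v -1.943 -1.18 -1.86
v -2.465 -1.09 0.213
v -2.308 -0.378 -1.987
v -2.83 -0.288 0.086
v -3.984 -2.477 0.916
v -3.469 -3.047 1.556
v -3.716 -0.903 2.104
v -3.115 -2.86 1.228
v -2.994 -2.571 0.816
v -3.138 -2.256 0.432
v -3.509 -2 0.177
v -4.007 -1.872 0.12
v -4.499 -1.907 0.277
v -4.854 -2.094 0.605
v -4.975 -2.384 1.016
v -4.83 -2.698 1.401
v -4.459 -2.954 1.656
v -3.961 -3.082 1.712
f 2 4 1
f 5 2 1
f 1 4 3
f 3 5 1
f 2 8 4
f 6 2 5
f 6 8 2
f 4 8 3
f 7 5 3
f 3 8 7
f 7 6 5
f 8 6 7
f 10 12 9
f 13 10 9
f 9 12 11
f 11 13 9
f 10 16 12
f 14 10 13
f 14 16 10
f 12 16 11
f 15 13 11
f 11 16 15
f 15 14 13
f 16 14 15
f 18 17 20
f 18 20 19
f 20 17 21
f 20 21 19
f 21 17 22
f 21 22 19
f 22 17 23
f 22 23 19
f 23 17 24
f 23 24 19
f 24 17 25
f 24 25 19
f 25 17 26
f 25 26 19
f 26 17 27
f 26 27 19
f 27 17 28
f 27 28 19
f 28 17 29
f 28 29 19
f 29 17 30
f 29 30 19
f 30 17 18
f 30 18 19



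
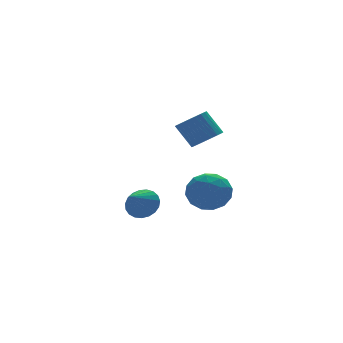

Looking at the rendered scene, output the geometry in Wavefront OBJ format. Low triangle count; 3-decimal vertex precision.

v 3.779 -0.116 3.443
v 4.22 0.5 3.221
v 3.802 1.193 4.314
v 3.361 0.576 4.537
v 3.953 0.563 3.08
v 3.535 1.256 4.173
v 3.66 0.522 2.993
v 3.242 1.215 4.087
v 3.385 0.384 2.976
v 2.967 1.077 4.069
v 3.17 0.17 3.029
v 2.752 0.863 4.122
v 3.048 -0.088 3.146
v 2.63 0.605 4.239
v 3.037 -0.35 3.308
v 2.619 0.343 4.401
v 3.139 -0.577 3.49
v 2.721 0.116 4.583
v 3.338 -0.733 3.666
v 2.92 -0.04 4.759
v 3.605 -0.796 3.807
v 3.187 -0.103 4.9
v 3.898 -0.755 3.893
v 3.48 -0.062 4.987
v 4.173 -0.617 3.911
v 3.755 0.076 5.004
v 4.388 -0.403 3.858
v 3.97 0.29 4.951
v 4.51 -0.145 3.741
v 4.092 0.548 4.834
v 4.521 0.117 3.579
v 4.103 0.81 4.672
v 4.419 0.344 3.397
v 4.001 1.037 4.49
v 3.498 0.474 1.003
v 4.479 0.275 0.589
v 2.921 -1.055 0.371
v 3.902 -1.254 -0.043
v 3.756 -1.259 1.03
v 4.113 -0.314 1.42
v 3.287 -0.466 -0.46
v 3.644 0.479 -0.07
v 4.348 -0.306 -0.316
v 4.638 -0.796 0.605
v 2.762 0.016 0.355
v 3.052 -0.474 1.276
v 4.039 0.509 0.851
v 3.361 -1.289 0.109
v 3.275 -1.292 0.739
v 3.852 -1.409 0.496
v 3.824 0.162 1.34
v 4.401 0.046 1.097
v 3.976 -0.856 1.356
v 2.999 -0.826 -0.137
v 3.576 -0.942 -0.38
v 3.548 0.629 0.464
v 4.125 0.512 0.221
v 3.424 0.076 -0.396
v 4.539 0.051 0.076
v 4.199 -0.848 -0.296
v 3.838 -0.385 -0.541
v 4.048 0.17 -0.311
v 4.709 -0.238 0.617
v 4.37 -1.136 0.246
v 4.285 -1.139 0.877
v 4.494 -0.584 1.106
v 4.633 -0.579 0.086
v 3.03 0.356 0.714
v 2.691 -0.542 0.343
v 2.906 -0.196 -0.146
v 3.115 0.359 0.083
v 3.201 0.068 1.256
v 2.861 -0.831 0.884
v 3.352 -0.95 1.271
v 3.562 -0.395 1.501
v 2.767 -0.201 0.874
v 2.826 3.911 -1.599
v 3.223 4.229 -0.906
v 1.794 3.289 -0.721
v 2.995 4.492 -0.988
v 2.738 4.654 -1.175
v 2.495 4.688 -1.436
v 2.31 4.588 -1.725
v 2.214 4.37 -1.992
v 2.224 4.073 -2.191
v 2.338 3.748 -2.288
v 2.536 3.451 -2.265
v 2.784 3.234 -2.127
v 3.04 3.134 -1.898
v 3.258 3.168 -1.617
v 3.402 3.33 -1.333
v 3.446 3.593 -1.095
v 3.383 3.911 -0.943
f 2 1 5
f 2 5 3
f 3 5 6
f 3 6 4
f 5 1 7
f 5 7 6
f 6 7 8
f 6 8 4
f 7 1 9
f 7 9 8
f 8 9 10
f 8 10 4
f 9 1 11
f 9 11 10
f 10 11 12
f 10 12 4
f 11 1 13
f 11 13 12
f 12 13 14
f 12 14 4
f 13 1 15
f 13 15 14
f 14 15 16
f 14 16 4
f 15 1 17
f 15 17 16
f 16 17 18
f 16 18 4
f 17 1 19
f 17 19 18
f 18 19 20
f 18 20 4
f 19 1 21
f 19 21 20
f 20 21 22
f 20 22 4
f 21 1 23
f 21 23 22
f 22 23 24
f 22 24 4
f 23 1 25
f 23 25 24
f 24 25 26
f 24 26 4
f 25 1 27
f 25 27 26
f 26 27 28
f 26 28 4
f 27 1 29
f 27 29 28
f 28 29 30
f 28 30 4
f 29 1 31
f 29 31 30
f 30 31 32
f 30 32 4
f 31 1 33
f 31 33 32
f 32 33 34
f 32 34 4
f 33 1 2
f 33 2 34
f 34 2 3
f 34 3 4
f 35 72 51
f 72 46 75
f 51 75 40
f 72 75 51
f 35 51 47
f 51 40 52
f 47 52 36
f 51 52 47
f 35 47 56
f 47 36 57
f 56 57 42
f 47 57 56
f 35 56 68
f 56 42 71
f 68 71 45
f 56 71 68
f 35 68 72
f 68 45 76
f 72 76 46
f 68 76 72
f 36 52 63
f 52 40 66
f 63 66 44
f 52 66 63
f 40 75 53
f 75 46 74
f 53 74 39
f 75 74 53
f 46 76 73
f 76 45 69
f 73 69 37
f 76 69 73
f 45 71 70
f 71 42 58
f 70 58 41
f 71 58 70
f 42 57 62
f 57 36 59
f 62 59 43
f 57 59 62
f 38 64 50
f 64 44 65
f 50 65 39
f 64 65 50
f 38 50 48
f 50 39 49
f 48 49 37
f 50 49 48
f 38 48 55
f 48 37 54
f 55 54 41
f 48 54 55
f 38 55 60
f 55 41 61
f 60 61 43
f 55 61 60
f 38 60 64
f 60 43 67
f 64 67 44
f 60 67 64
f 39 65 53
f 65 44 66
f 53 66 40
f 65 66 53
f 37 49 73
f 49 39 74
f 73 74 46
f 49 74 73
f 41 54 70
f 54 37 69
f 70 69 45
f 54 69 70
f 43 61 62
f 61 41 58
f 62 58 42
f 61 58 62
f 44 67 63
f 67 43 59
f 63 59 36
f 67 59 63
f 78 77 80
f 78 80 79
f 80 77 81
f 80 81 79
f 81 77 82
f 81 82 79
f 82 77 83
f 82 83 79
f 83 77 84
f 83 84 79
f 84 77 85
f 84 85 79
f 85 77 86
f 85 86 79
f 86 77 87
f 86 87 79
f 87 77 88
f 87 88 79
f 88 77 89
f 88 89 79
f 89 77 90
f 89 90 79
f 90 77 91
f 90 91 79
f 91 77 92
f 91 92 79
f 92 77 93
f 92 93 79
f 93 77 78
f 93 78 79



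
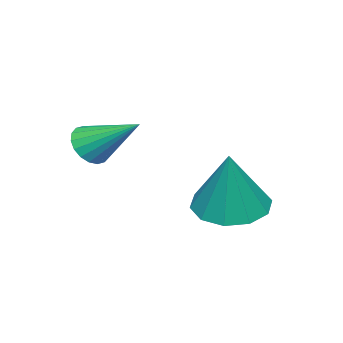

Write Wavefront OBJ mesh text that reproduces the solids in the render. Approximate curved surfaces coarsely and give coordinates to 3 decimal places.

v -1.713 1.978 -2.688
v -0.794 2.312 -3.07
v -1.027 2.302 -0.752
v -1.187 2.825 -3.017
v -1.782 3.015 -2.838
v -2.35 2.808 -2.602
v -2.675 2.284 -2.399
v -2.632 1.643 -2.307
v -2.239 1.13 -2.36
v -1.644 0.941 -2.539
v -1.076 1.147 -2.775
v -0.751 1.671 -2.978
v 0.445 -0.817 -0.521
v 1.016 -1.001 -0.246
v 0.455 0.657 0.441
v 1.103 -0.848 -0.481
v 1.059 -0.689 -0.724
v 0.894 -0.555 -0.927
v 0.64 -0.474 -1.049
v 0.347 -0.46 -1.067
v 0.074 -0.517 -0.977
v -0.126 -0.633 -0.796
v -0.213 -0.786 -0.561
v -0.17 -0.945 -0.317
v -0.005 -1.079 -0.115
v 0.249 -1.16 0.008
v 0.542 -1.174 0.026
v 0.816 -1.117 -0.065
f 2 1 4
f 2 4 3
f 4 1 5
f 4 5 3
f 5 1 6
f 5 6 3
f 6 1 7
f 6 7 3
f 7 1 8
f 7 8 3
f 8 1 9
f 8 9 3
f 9 1 10
f 9 10 3
f 10 1 11
f 10 11 3
f 11 1 12
f 11 12 3
f 12 1 2
f 12 2 3
f 14 13 16
f 14 16 15
f 16 13 17
f 16 17 15
f 17 13 18
f 17 18 15
f 18 13 19
f 18 19 15
f 19 13 20
f 19 20 15
f 20 13 21
f 20 21 15
f 21 13 22
f 21 22 15
f 22 13 23
f 22 23 15
f 23 13 24
f 23 24 15
f 24 13 25
f 24 25 15
f 25 13 26
f 25 26 15
f 26 13 27
f 26 27 15
f 27 13 28
f 27 28 15
f 28 13 14
f 28 14 15



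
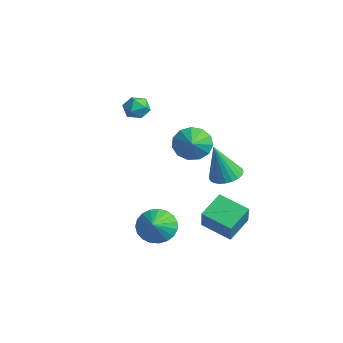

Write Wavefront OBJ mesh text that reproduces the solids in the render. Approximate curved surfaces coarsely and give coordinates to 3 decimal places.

v 3.476 2.186 0.949
v 4.343 2.037 0.947
v 3.364 1.514 3.031
v 4.331 2.364 1.052
v 4.189 2.663 1.141
v 3.939 2.89 1.201
v 3.618 3.01 1.223
v 3.275 3.004 1.203
v 2.963 2.874 1.144
v 2.729 2.639 1.056
v 2.608 2.335 0.951
v 2.62 2.008 0.846
v 2.762 1.708 0.757
v 3.012 1.481 0.697
v 3.333 1.361 0.676
v 3.676 1.367 0.696
v 3.988 1.498 0.755
v 4.222 1.733 0.843
v -3.885 1.311 2.777
v -3.103 1.425 2.657
v -3.657 0.075 3.083
v -2.875 0.189 2.963
v -3.239 0.535 3.585
v -3.38 1.299 3.396
v -3.38 0.201 2.344
v -3.521 0.965 2.155
v -2.791 0.739 2.39
v -2.704 0.945 3.157
v -4.056 0.555 2.583
v -3.969 0.761 3.35
v 3.467 2.481 -3.819
v 2.074 1.593 -3.243
v 2.964 3.775 -3.045
v 1.57 2.887 -2.468
v 4.39 1.973 -2.372
v 2.996 1.085 -1.795
v 3.886 3.267 -1.597
v 2.493 2.379 -1.021
v 3.087 0.505 3.383
v 3.65 0.594 2.549
v 4.053 -0.045 3.977
v 3.735 1.069 2.851
v 3.614 1.364 3.322
v 3.326 1.388 3.812
v 2.962 1.131 4.166
v 2.638 0.675 4.271
v 2.456 0.165 4.095
v 2.475 -0.236 3.692
v 2.688 -0.402 3.191
v 3.028 -0.281 2.751
v 3.387 0.091 2.512
v 1.266 -0.519 -3.165
v 1.881 -0.715 -4.031
v 2.154 -1.221 -2.375
v 2.052 -0.328 -3.88
v 2.087 0.026 -3.605
v 1.981 0.285 -3.254
v 1.75 0.406 -2.888
v 1.436 0.366 -2.57
v 1.092 0.173 -2.354
v 0.778 -0.139 -2.279
v 0.549 -0.518 -2.357
v 0.444 -0.896 -2.574
v 0.48 -1.21 -2.894
v 0.653 -1.404 -3.26
v 0.931 -1.445 -3.61
v 1.268 -1.326 -3.883
v 1.604 -1.068 -4.032
f 2 1 4
f 2 4 3
f 4 1 5
f 4 5 3
f 5 1 6
f 5 6 3
f 6 1 7
f 6 7 3
f 7 1 8
f 7 8 3
f 8 1 9
f 8 9 3
f 9 1 10
f 9 10 3
f 10 1 11
f 10 11 3
f 11 1 12
f 11 12 3
f 12 1 13
f 12 13 3
f 13 1 14
f 13 14 3
f 14 1 15
f 14 15 3
f 15 1 16
f 15 16 3
f 16 1 17
f 16 17 3
f 17 1 18
f 17 18 3
f 18 1 2
f 18 2 3
f 19 30 24
f 19 24 20
f 19 20 26
f 19 26 29
f 19 29 30
f 20 24 28
f 24 30 23
f 30 29 21
f 29 26 25
f 26 20 27
f 22 28 23
f 22 23 21
f 22 21 25
f 22 25 27
f 22 27 28
f 23 28 24
f 21 23 30
f 25 21 29
f 27 25 26
f 28 27 20
f 32 34 31
f 35 32 31
f 31 34 33
f 33 35 31
f 32 38 34
f 36 32 35
f 36 38 32
f 34 38 33
f 37 35 33
f 33 38 37
f 37 36 35
f 38 36 37
f 40 39 42
f 40 42 41
f 42 39 43
f 42 43 41
f 43 39 44
f 43 44 41
f 44 39 45
f 44 45 41
f 45 39 46
f 45 46 41
f 46 39 47
f 46 47 41
f 47 39 48
f 47 48 41
f 48 39 49
f 48 49 41
f 49 39 50
f 49 50 41
f 50 39 51
f 50 51 41
f 51 39 40
f 51 40 41
f 53 52 55
f 53 55 54
f 55 52 56
f 55 56 54
f 56 52 57
f 56 57 54
f 57 52 58
f 57 58 54
f 58 52 59
f 58 59 54
f 59 52 60
f 59 60 54
f 60 52 61
f 60 61 54
f 61 52 62
f 61 62 54
f 62 52 63
f 62 63 54
f 63 52 64
f 63 64 54
f 64 52 65
f 64 65 54
f 65 52 66
f 65 66 54
f 66 52 67
f 66 67 54
f 67 52 68
f 67 68 54
f 68 52 53
f 68 53 54



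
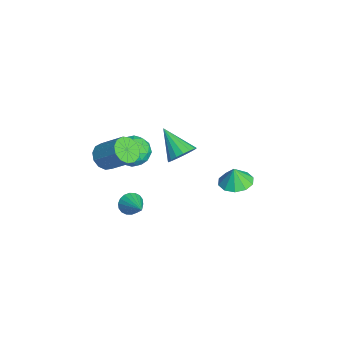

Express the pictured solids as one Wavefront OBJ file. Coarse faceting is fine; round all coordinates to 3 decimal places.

v -1.005 -4.216 1.416
v -0.253 -4.644 1.259
v 0.637 -3.533 2.486
v -0.115 -3.104 2.644
v -0.271 -4.27 0.934
v 0.619 -3.159 2.161
v -0.523 -3.879 0.762
v 0.368 -2.768 1.989
v -0.927 -3.594 0.798
v -0.037 -2.483 2.025
v -1.357 -3.507 1.03
v -0.466 -2.396 2.258
v -1.674 -3.645 1.385
v -0.784 -2.534 2.613
v -1.78 -3.964 1.75
v -0.889 -2.853 2.977
v -1.639 -4.362 2.009
v -0.749 -3.251 3.236
v -1.297 -4.715 2.08
v -0.407 -3.603 3.307
v -0.863 -4.908 1.94
v 0.028 -3.797 3.167
v -0.473 -4.882 1.634
v 0.417 -3.771 2.861
v -3.991 -2.893 -0.067
v -3.573 -2.394 0.812
v -2.467 -2.646 -0.932
v -2.049 -2.147 -0.053
v -2.253 -3.221 -0.027
v -3.194 -3.374 0.508
v -2.846 -1.666 -0.628
v -3.787 -1.819 -0.093
v -2.865 -1.636 0.465
v -2.498 -2.597 0.836
v -3.542 -2.443 -0.956
v -3.175 -3.404 -0.585
v -3.915 -2.665 0.449
v -2.125 -2.375 -0.569
v -2.244 -3.006 -0.553
v -1.998 -2.713 -0.037
v -3.693 -3.241 0.27
v -3.447 -2.948 0.786
v -2.671 -3.434 0.293
v -2.593 -2.092 -0.906
v -2.347 -1.799 -0.39
v -4.042 -2.327 -0.083
v -3.796 -2.034 0.433
v -3.369 -1.606 -0.413
v -3.254 -1.926 0.761
v -2.358 -1.781 0.253
v -2.826 -1.499 -0.085
v -3.38 -1.588 0.229
v -3.038 -2.491 0.979
v -2.143 -2.346 0.471
v -2.262 -2.977 0.486
v -2.816 -3.067 0.801
v -2.622 -2.045 0.776
v -3.897 -2.694 -0.591
v -3.002 -2.549 -1.099
v -3.224 -1.973 -0.921
v -3.778 -2.063 -0.606
v -3.682 -3.259 -0.373
v -2.786 -3.114 -0.881
v -2.66 -3.452 -0.349
v -3.214 -3.541 -0.035
v -3.418 -2.995 -0.896
v -1.726 -2.818 -3.566
v -1.51 -2.482 -4.201
v -0.254 -2.342 -2.814
v -1.671 -2.239 -4.04
v -1.843 -2.11 -3.784
v -1.992 -2.121 -3.486
v -2.088 -2.27 -3.203
v -2.113 -2.528 -2.992
v -2.061 -2.843 -2.895
v -1.942 -3.153 -2.931
v -1.781 -3.396 -3.092
v -1.609 -3.525 -3.348
v -1.46 -3.514 -3.646
v -1.364 -3.365 -3.929
v -1.34 -3.107 -4.14
v -1.392 -2.792 -4.237
v 0.566 -0.235 2.485
v 1.226 -0.619 2.942
v -0.766 -1.085 3.695
v 1.168 -0.246 3.14
v 0.972 0.129 3.189
v 0.683 0.421 3.076
v 0.367 0.563 2.828
v 0.097 0.522 2.501
v -0.066 0.308 2.171
v -0.084 -0.031 1.913
v 0.046 -0.416 1.786
v 0.296 -0.759 1.819
v 0.608 -0.983 2.005
v 0.91 -1.035 2.301
v 1.133 -0.903 2.639
v -2.882 3.249 -3.281
v -2.187 2.496 -3.385
v -2.858 3.111 -2.119
v -1.873 3.046 -3.325
v -1.944 3.674 -3.249
v -2.373 4.14 -3.184
v -2.997 4.265 -3.157
v -3.576 4.003 -3.177
v -3.89 3.452 -3.236
v -3.819 2.824 -3.313
v -3.39 2.359 -3.377
v -2.766 2.233 -3.404
f 2 1 5
f 2 5 3
f 3 5 6
f 3 6 4
f 5 1 7
f 5 7 6
f 6 7 8
f 6 8 4
f 7 1 9
f 7 9 8
f 8 9 10
f 8 10 4
f 9 1 11
f 9 11 10
f 10 11 12
f 10 12 4
f 11 1 13
f 11 13 12
f 12 13 14
f 12 14 4
f 13 1 15
f 13 15 14
f 14 15 16
f 14 16 4
f 15 1 17
f 15 17 16
f 16 17 18
f 16 18 4
f 17 1 19
f 17 19 18
f 18 19 20
f 18 20 4
f 19 1 21
f 19 21 20
f 20 21 22
f 20 22 4
f 21 1 23
f 21 23 22
f 22 23 24
f 22 24 4
f 23 1 2
f 23 2 24
f 24 2 3
f 24 3 4
f 25 62 41
f 62 36 65
f 41 65 30
f 62 65 41
f 25 41 37
f 41 30 42
f 37 42 26
f 41 42 37
f 25 37 46
f 37 26 47
f 46 47 32
f 37 47 46
f 25 46 58
f 46 32 61
f 58 61 35
f 46 61 58
f 25 58 62
f 58 35 66
f 62 66 36
f 58 66 62
f 26 42 53
f 42 30 56
f 53 56 34
f 42 56 53
f 30 65 43
f 65 36 64
f 43 64 29
f 65 64 43
f 36 66 63
f 66 35 59
f 63 59 27
f 66 59 63
f 35 61 60
f 61 32 48
f 60 48 31
f 61 48 60
f 32 47 52
f 47 26 49
f 52 49 33
f 47 49 52
f 28 54 40
f 54 34 55
f 40 55 29
f 54 55 40
f 28 40 38
f 40 29 39
f 38 39 27
f 40 39 38
f 28 38 45
f 38 27 44
f 45 44 31
f 38 44 45
f 28 45 50
f 45 31 51
f 50 51 33
f 45 51 50
f 28 50 54
f 50 33 57
f 54 57 34
f 50 57 54
f 29 55 43
f 55 34 56
f 43 56 30
f 55 56 43
f 27 39 63
f 39 29 64
f 63 64 36
f 39 64 63
f 31 44 60
f 44 27 59
f 60 59 35
f 44 59 60
f 33 51 52
f 51 31 48
f 52 48 32
f 51 48 52
f 34 57 53
f 57 33 49
f 53 49 26
f 57 49 53
f 68 67 70
f 68 70 69
f 70 67 71
f 70 71 69
f 71 67 72
f 71 72 69
f 72 67 73
f 72 73 69
f 73 67 74
f 73 74 69
f 74 67 75
f 74 75 69
f 75 67 76
f 75 76 69
f 76 67 77
f 76 77 69
f 77 67 78
f 77 78 69
f 78 67 79
f 78 79 69
f 79 67 80
f 79 80 69
f 80 67 81
f 80 81 69
f 81 67 82
f 81 82 69
f 82 67 68
f 82 68 69
f 84 83 86
f 84 86 85
f 86 83 87
f 86 87 85
f 87 83 88
f 87 88 85
f 88 83 89
f 88 89 85
f 89 83 90
f 89 90 85
f 90 83 91
f 90 91 85
f 91 83 92
f 91 92 85
f 92 83 93
f 92 93 85
f 93 83 94
f 93 94 85
f 94 83 95
f 94 95 85
f 95 83 96
f 95 96 85
f 96 83 97
f 96 97 85
f 97 83 84
f 97 84 85
f 99 98 101
f 99 101 100
f 101 98 102
f 101 102 100
f 102 98 103
f 102 103 100
f 103 98 104
f 103 104 100
f 104 98 105
f 104 105 100
f 105 98 106
f 105 106 100
f 106 98 107
f 106 107 100
f 107 98 108
f 107 108 100
f 108 98 109
f 108 109 100
f 109 98 99
f 109 99 100



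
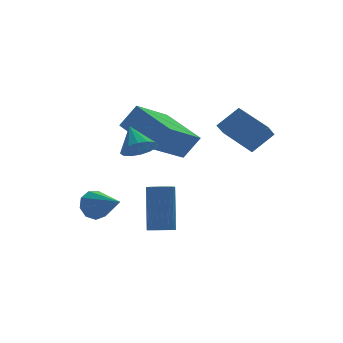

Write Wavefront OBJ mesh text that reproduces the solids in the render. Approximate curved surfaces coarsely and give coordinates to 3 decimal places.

v 0.378 -4.04 0.529
v 1.245 -4.004 1.253
v -0.156 -2.725 1.102
v 0.711 -2.689 1.827
v 0.809 -3.631 -0.007
v 1.676 -3.595 0.718
v 0.275 -2.316 0.567
v 1.142 -2.28 1.291
v -3.471 -3.82 0.804
v -3.033 -4.161 1.179
v -3.509 -3 1.596
v -2.838 -3.957 0.977
v -2.813 -3.716 0.729
v -2.964 -3.503 0.501
v -3.251 -3.375 0.354
v -3.596 -3.365 0.328
v -3.908 -3.478 0.429
v -4.103 -3.682 0.631
v -4.128 -3.923 0.879
v -3.977 -4.136 1.107
v -3.691 -4.265 1.254
v -3.345 -4.274 1.28
v -3.61 0.405 -3.447
v -3.321 0.748 -2.923
v -3.11 -0.925 -2.853
v -3.764 0.63 -2.814
v -4.136 0.407 -3
v -4.262 0.182 -3.396
v -4.082 0.062 -3.816
v -3.683 0.102 -4.063
v -3.249 0.284 -4.022
v -2.984 0.522 -3.712
v -3.013 0.705 -3.278
v -2.639 -2.938 0.378
v -3.183 -1.112 0.985
v -1.2 -2.224 -0.477
v -1.744 -0.398 0.13
v -2.036 -3.062 1.29
v -2.58 -1.236 1.897
v -0.597 -2.348 0.435
v -1.141 -0.522 1.042
v -2.462 -3.3 -3.411
v -1.958 -3.357 -3.463
v -1.693 -2.616 -1.701
v -2.198 -2.56 -1.649
v -1.989 -3.162 -3.541
v -1.724 -2.421 -1.778
v -2.101 -2.991 -3.596
v -1.837 -2.25 -1.833
v -2.276 -2.873 -3.619
v -2.011 -2.132 -1.856
v -2.483 -2.83 -3.606
v -2.219 -2.089 -1.844
v -2.687 -2.867 -3.56
v -2.422 -2.126 -1.797
v -2.852 -2.98 -3.487
v -2.587 -2.239 -1.725
v -2.949 -3.148 -3.402
v -2.684 -2.407 -1.64
v -2.962 -3.342 -3.319
v -2.697 -2.601 -1.556
v -2.889 -3.529 -3.251
v -2.624 -2.789 -1.488
v -2.742 -3.677 -3.211
v -2.477 -2.936 -1.449
v -2.547 -3.759 -3.206
v -2.282 -3.019 -1.443
v -2.337 -3.763 -3.236
v -2.072 -3.022 -1.473
v -2.149 -3.686 -3.296
v -1.884 -2.945 -1.534
v -2.015 -3.542 -3.377
v -1.75 -2.802 -1.614
f 2 4 1
f 5 2 1
f 1 4 3
f 3 5 1
f 2 8 4
f 6 2 5
f 6 8 2
f 4 8 3
f 7 5 3
f 3 8 7
f 7 6 5
f 8 6 7
f 10 9 12
f 10 12 11
f 12 9 13
f 12 13 11
f 13 9 14
f 13 14 11
f 14 9 15
f 14 15 11
f 15 9 16
f 15 16 11
f 16 9 17
f 16 17 11
f 17 9 18
f 17 18 11
f 18 9 19
f 18 19 11
f 19 9 20
f 19 20 11
f 20 9 21
f 20 21 11
f 21 9 22
f 21 22 11
f 22 9 10
f 22 10 11
f 24 23 26
f 24 26 25
f 26 23 27
f 26 27 25
f 27 23 28
f 27 28 25
f 28 23 29
f 28 29 25
f 29 23 30
f 29 30 25
f 30 23 31
f 30 31 25
f 31 23 32
f 31 32 25
f 32 23 33
f 32 33 25
f 33 23 24
f 33 24 25
f 35 37 34
f 38 35 34
f 34 37 36
f 36 38 34
f 35 41 37
f 39 35 38
f 39 41 35
f 37 41 36
f 40 38 36
f 36 41 40
f 40 39 38
f 41 39 40
f 43 42 46
f 43 46 44
f 44 46 47
f 44 47 45
f 46 42 48
f 46 48 47
f 47 48 49
f 47 49 45
f 48 42 50
f 48 50 49
f 49 50 51
f 49 51 45
f 50 42 52
f 50 52 51
f 51 52 53
f 51 53 45
f 52 42 54
f 52 54 53
f 53 54 55
f 53 55 45
f 54 42 56
f 54 56 55
f 55 56 57
f 55 57 45
f 56 42 58
f 56 58 57
f 57 58 59
f 57 59 45
f 58 42 60
f 58 60 59
f 59 60 61
f 59 61 45
f 60 42 62
f 60 62 61
f 61 62 63
f 61 63 45
f 62 42 64
f 62 64 63
f 63 64 65
f 63 65 45
f 64 42 66
f 64 66 65
f 65 66 67
f 65 67 45
f 66 42 68
f 66 68 67
f 67 68 69
f 67 69 45
f 68 42 70
f 68 70 69
f 69 70 71
f 69 71 45
f 70 42 72
f 70 72 71
f 71 72 73
f 71 73 45
f 72 42 43
f 72 43 73
f 73 43 44
f 73 44 45

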